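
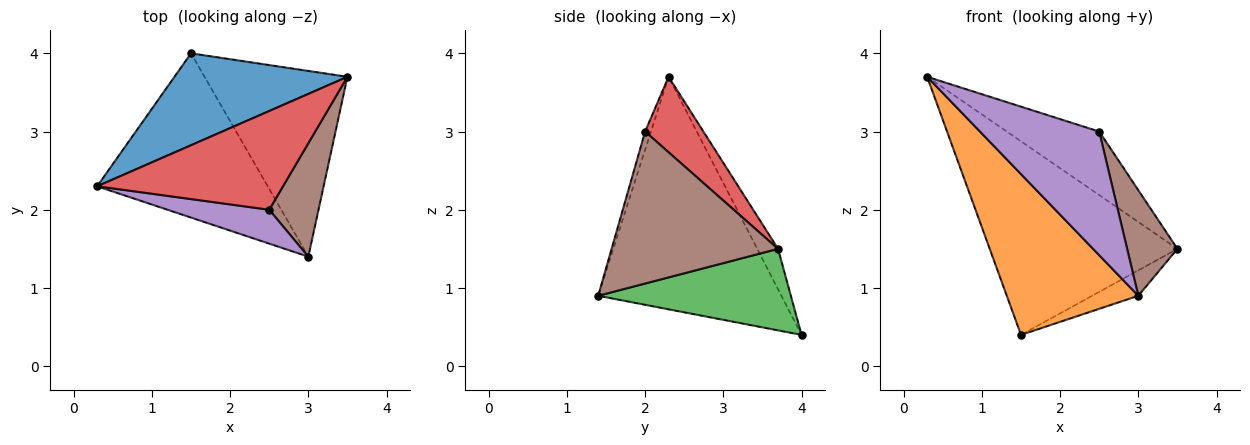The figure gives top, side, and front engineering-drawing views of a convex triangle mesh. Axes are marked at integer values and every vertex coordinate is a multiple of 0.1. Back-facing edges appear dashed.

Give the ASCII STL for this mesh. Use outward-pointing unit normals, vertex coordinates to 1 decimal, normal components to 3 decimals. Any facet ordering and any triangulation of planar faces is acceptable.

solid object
 facet normal -0.100 0.899 0.427
  outer loop
   vertex 1.5 4.0 0.4
   vertex 0.3 2.3 3.7
   vertex 3.5 3.7 1.5
  endloop
 endfacet
 facet normal -0.698 -0.501 -0.512
  outer loop
   vertex 1.5 4.0 0.4
   vertex 3.0 1.4 0.9
   vertex 0.3 2.3 3.7
  endloop
 endfacet
 facet normal 0.492 0.118 -0.863
  outer loop
   vertex 1.5 4.0 0.4
   vertex 3.5 3.7 1.5
   vertex 3.0 1.4 0.9
  endloop
 endfacet
 facet normal 0.323 0.512 0.796
  outer loop
   vertex 2.5 2.0 3.0
   vertex 3.5 3.7 1.5
   vertex 0.3 2.3 3.7
  endloop
 endfacet
 facet normal -0.047 -0.963 0.264
  outer loop
   vertex 2.5 2.0 3.0
   vertex 0.3 2.3 3.7
   vertex 3.0 1.4 0.9
  endloop
 endfacet
 facet normal 0.914 -0.276 0.297
  outer loop
   vertex 2.5 2.0 3.0
   vertex 3.0 1.4 0.9
   vertex 3.5 3.7 1.5
  endloop
 endfacet
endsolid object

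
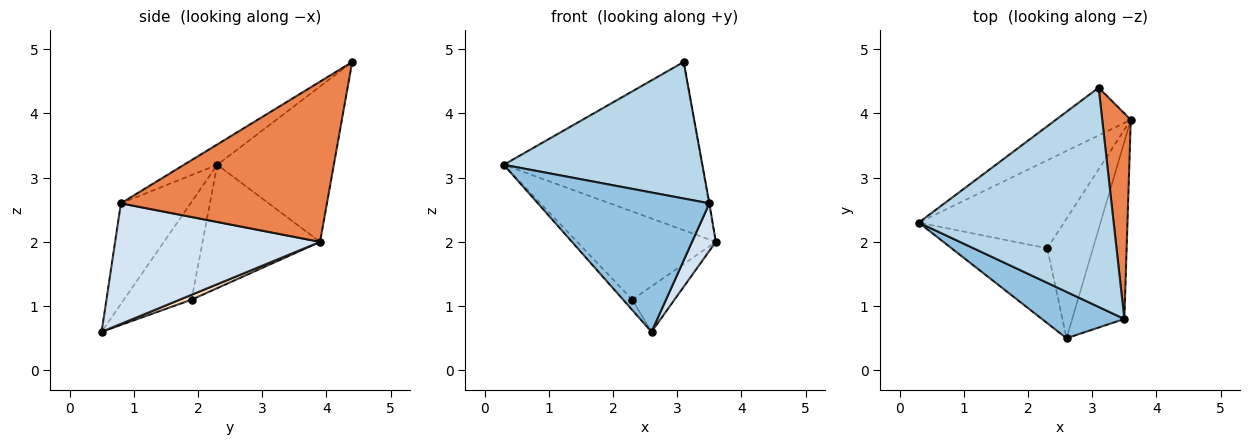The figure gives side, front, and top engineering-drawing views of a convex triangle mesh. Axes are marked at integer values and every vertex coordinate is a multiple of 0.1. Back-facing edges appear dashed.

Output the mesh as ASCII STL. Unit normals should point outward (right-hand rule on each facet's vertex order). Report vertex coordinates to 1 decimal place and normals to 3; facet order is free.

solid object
 facet normal -0.492 0.837 -0.237
  outer loop
   vertex 3.1 4.4 4.8
   vertex 3.6 3.9 2.0
   vertex 0.3 2.3 3.2
  endloop
 endfacet
 facet normal -0.360 -0.885 0.295
  outer loop
   vertex 3.5 0.8 2.6
   vertex 0.3 2.3 3.2
   vertex 2.6 0.5 0.6
  endloop
 endfacet
 facet normal -0.088 -0.527 0.846
  outer loop
   vertex 3.5 0.8 2.6
   vertex 3.1 4.4 4.8
   vertex 0.3 2.3 3.2
  endloop
 endfacet
 facet normal 0.913 -0.106 -0.395
  outer loop
   vertex 3.5 0.8 2.6
   vertex 2.6 0.5 0.6
   vertex 3.6 3.9 2.0
  endloop
 endfacet
 facet normal 0.984 0.002 0.175
  outer loop
   vertex 3.5 0.8 2.6
   vertex 3.6 3.9 2.0
   vertex 3.1 4.4 4.8
  endloop
 endfacet
 facet normal -0.515 0.607 -0.606
  outer loop
   vertex 2.3 1.9 1.1
   vertex 0.3 2.3 3.2
   vertex 3.6 3.9 2.0
  endloop
 endfacet
 facet normal -0.712 0.096 -0.696
  outer loop
   vertex 2.3 1.9 1.1
   vertex 2.6 0.5 0.6
   vertex 0.3 2.3 3.2
  endloop
 endfacet
 facet normal 0.100 0.354 -0.930
  outer loop
   vertex 2.3 1.9 1.1
   vertex 3.6 3.9 2.0
   vertex 2.6 0.5 0.6
  endloop
 endfacet
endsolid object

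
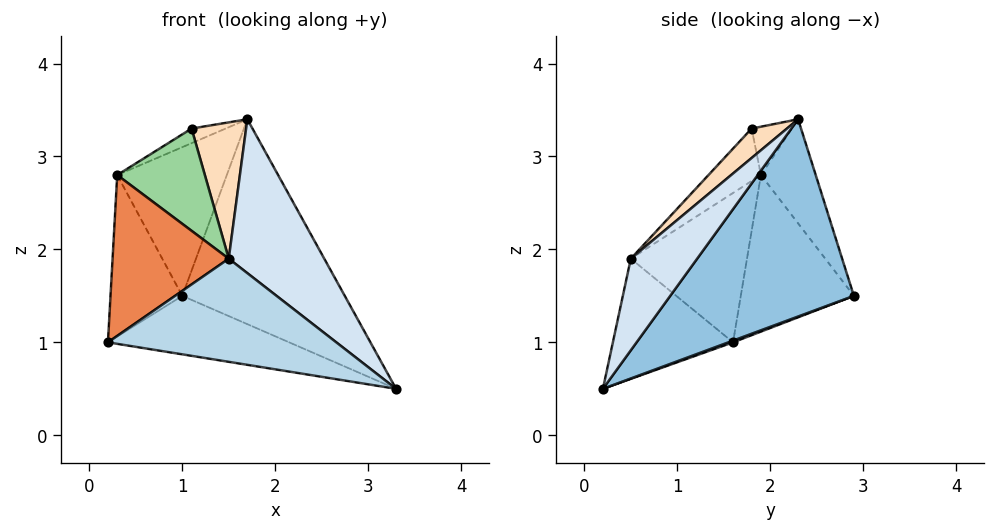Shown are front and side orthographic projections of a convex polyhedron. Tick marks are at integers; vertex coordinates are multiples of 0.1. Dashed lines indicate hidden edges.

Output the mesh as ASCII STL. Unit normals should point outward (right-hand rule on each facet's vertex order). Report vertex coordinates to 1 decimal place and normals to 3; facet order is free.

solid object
 facet normal 0.009 0.354 -0.935
  outer loop
   vertex 1.0 2.9 1.5
   vertex 3.3 0.2 0.5
   vertex 0.2 1.6 1.0
  endloop
 endfacet
 facet normal 0.747 0.661 -0.067
  outer loop
   vertex 1.7 2.3 3.4
   vertex 3.3 0.2 0.5
   vertex 1.0 2.9 1.5
  endloop
 endfacet
 facet normal -0.431 -0.819 -0.379
  outer loop
   vertex 1.5 0.5 1.9
   vertex 0.2 1.6 1.0
   vertex 3.3 0.2 0.5
  endloop
 endfacet
 facet normal 0.422 -0.608 0.673
  outer loop
   vertex 1.5 0.5 1.9
   vertex 3.3 0.2 0.5
   vertex 1.7 2.3 3.4
  endloop
 endfacet
 facet normal -0.699 -0.699 0.155
  outer loop
   vertex 0.3 1.9 2.8
   vertex 0.2 1.6 1.0
   vertex 1.5 0.5 1.9
  endloop
 endfacet
 facet normal -0.844 0.535 -0.042
  outer loop
   vertex 0.3 1.9 2.8
   vertex 1.0 2.9 1.5
   vertex 0.2 1.6 1.0
  endloop
 endfacet
 facet normal -0.408 0.816 0.408
  outer loop
   vertex 0.3 1.9 2.8
   vertex 1.7 2.3 3.4
   vertex 1.0 2.9 1.5
  endloop
 endfacet
 facet normal 0.397 -0.613 0.683
  outer loop
   vertex 1.1 1.8 3.3
   vertex 1.5 0.5 1.9
   vertex 1.7 2.3 3.4
  endloop
 endfacet
 facet normal -0.454 0.384 0.804
  outer loop
   vertex 1.1 1.8 3.3
   vertex 1.7 2.3 3.4
   vertex 0.3 1.9 2.8
  endloop
 endfacet
 facet normal -0.431 -0.719 0.545
  outer loop
   vertex 1.1 1.8 3.3
   vertex 0.3 1.9 2.8
   vertex 1.5 0.5 1.9
  endloop
 endfacet
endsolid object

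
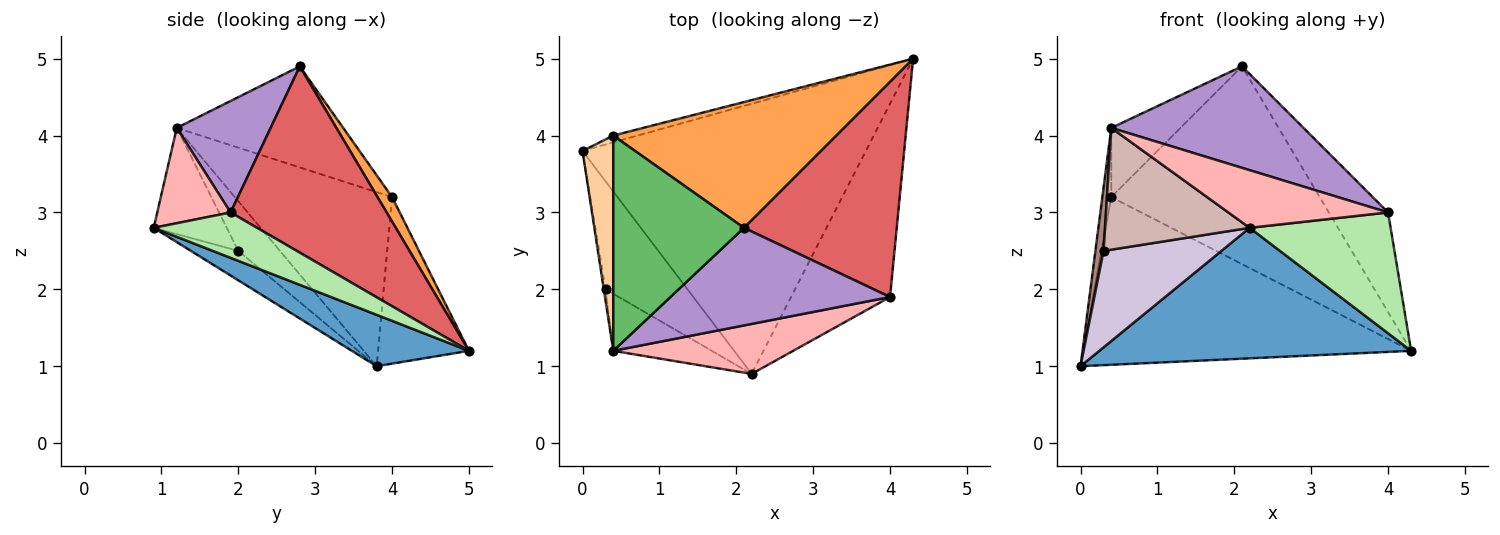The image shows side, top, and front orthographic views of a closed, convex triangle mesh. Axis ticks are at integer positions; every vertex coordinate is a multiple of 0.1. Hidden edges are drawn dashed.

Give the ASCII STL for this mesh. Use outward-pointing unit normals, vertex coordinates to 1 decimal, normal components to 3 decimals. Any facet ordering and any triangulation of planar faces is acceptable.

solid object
 facet normal 0.161 -0.429 -0.889
  outer loop
   vertex 2.2 0.9 2.8
   vertex 0.0 3.8 1.0
   vertex 4.3 5.0 1.2
  endloop
 endfacet
 facet normal -0.267 0.963 -0.039
  outer loop
   vertex 0.4 4.0 3.2
   vertex 4.3 5.0 1.2
   vertex 0.0 3.8 1.0
  endloop
 endfacet
 facet normal 0.059 0.842 0.536
  outer loop
   vertex 0.4 4.0 3.2
   vertex 2.1 2.8 4.9
   vertex 4.3 5.0 1.2
  endloop
 endfacet
 facet normal -0.983 0.056 0.174
  outer loop
   vertex 0.4 4.0 3.2
   vertex 0.0 3.8 1.0
   vertex 0.4 1.2 4.1
  endloop
 endfacet
 facet normal -0.593 0.246 0.767
  outer loop
   vertex 0.4 4.0 3.2
   vertex 0.4 1.2 4.1
   vertex 2.1 2.8 4.9
  endloop
 endfacet
 facet normal 0.362 -0.494 -0.790
  outer loop
   vertex 4.0 1.9 3.0
   vertex 2.2 0.9 2.8
   vertex 4.3 5.0 1.2
  endloop
 endfacet
 facet normal 0.742 0.282 0.609
  outer loop
   vertex 4.0 1.9 3.0
   vertex 4.3 5.0 1.2
   vertex 2.1 2.8 4.9
  endloop
 endfacet
 facet normal 0.328 -0.714 0.619
  outer loop
   vertex 4.0 1.9 3.0
   vertex 0.4 1.2 4.1
   vertex 2.2 0.9 2.8
  endloop
 endfacet
 facet normal 0.332 -0.680 0.654
  outer loop
   vertex 4.0 1.9 3.0
   vertex 2.1 2.8 4.9
   vertex 0.4 1.2 4.1
  endloop
 endfacet
 facet normal -0.259 -0.643 -0.720
  outer loop
   vertex 0.3 2.0 2.5
   vertex 0.0 3.8 1.0
   vertex 2.2 0.9 2.8
  endloop
 endfacet
 facet normal -0.981 -0.193 -0.035
  outer loop
   vertex 0.3 2.0 2.5
   vertex 0.4 1.2 4.1
   vertex 0.0 3.8 1.0
  endloop
 endfacet
 facet normal -0.416 -0.824 -0.386
  outer loop
   vertex 0.3 2.0 2.5
   vertex 2.2 0.9 2.8
   vertex 0.4 1.2 4.1
  endloop
 endfacet
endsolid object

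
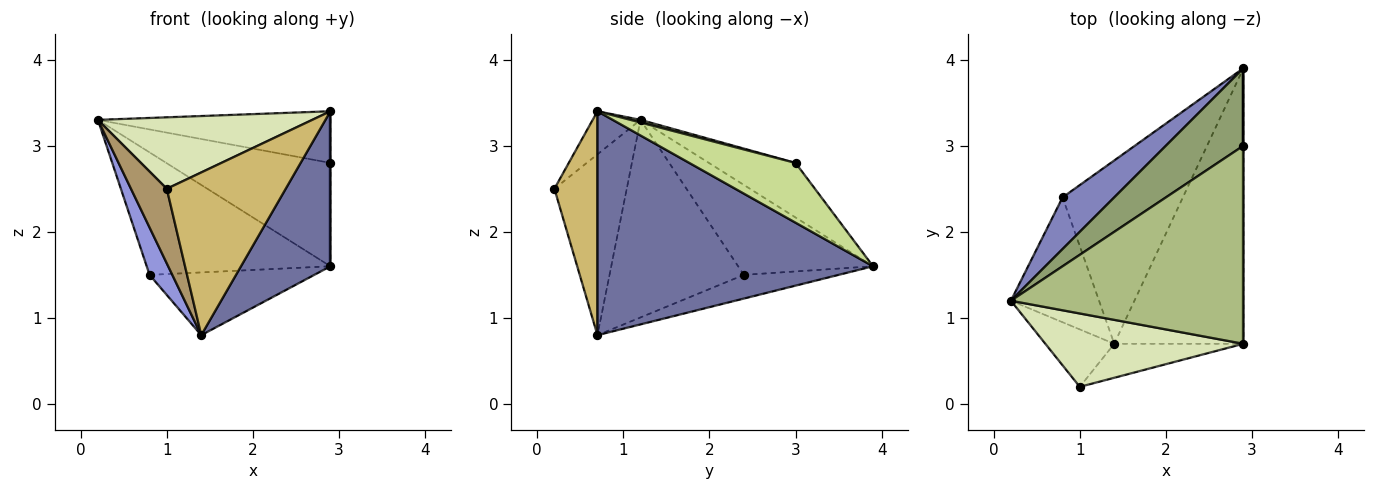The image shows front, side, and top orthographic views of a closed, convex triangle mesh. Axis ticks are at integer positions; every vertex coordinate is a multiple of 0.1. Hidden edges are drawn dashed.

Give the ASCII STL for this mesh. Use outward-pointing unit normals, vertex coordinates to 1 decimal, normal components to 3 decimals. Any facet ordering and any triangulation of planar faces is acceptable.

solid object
 facet normal 0.834 -0.271 -0.481
  outer loop
   vertex 1.4 0.7 0.8
   vertex 2.9 3.9 1.6
   vertex 2.9 0.7 3.4
  endloop
 endfacet
 facet normal -0.560 0.763 0.322
  outer loop
   vertex 0.8 2.4 1.5
   vertex 0.2 1.2 3.3
   vertex 2.9 3.9 1.6
  endloop
 endfacet
 facet normal -0.903 -0.153 -0.403
  outer loop
   vertex 0.8 2.4 1.5
   vertex 1.4 0.7 0.8
   vertex 0.2 1.2 3.3
  endloop
 endfacet
 facet normal -0.183 0.318 -0.930
  outer loop
   vertex 0.8 2.4 1.5
   vertex 2.9 3.9 1.6
   vertex 1.4 0.7 0.8
  endloop
 endfacet
 facet normal -0.389 0.737 0.553
  outer loop
   vertex 2.9 3.0 2.8
   vertex 2.9 3.9 1.6
   vertex 0.2 1.2 3.3
  endloop
 endfacet
 facet normal 0.011 0.252 0.968
  outer loop
   vertex 2.9 3.0 2.8
   vertex 0.2 1.2 3.3
   vertex 2.9 0.7 3.4
  endloop
 endfacet
 facet normal 1.000 0.000 0.000
  outer loop
   vertex 2.9 3.0 2.8
   vertex 2.9 0.7 3.4
   vertex 2.9 3.9 1.6
  endloop
 endfacet
 facet normal -0.154 -0.689 0.708
  outer loop
   vertex 1.0 0.2 2.5
   vertex 2.9 0.7 3.4
   vertex 0.2 1.2 3.3
  endloop
 endfacet
 facet normal -0.848 -0.420 -0.323
  outer loop
   vertex 1.0 0.2 2.5
   vertex 0.2 1.2 3.3
   vertex 1.4 0.7 0.8
  endloop
 endfacet
 facet normal 0.334 -0.923 -0.193
  outer loop
   vertex 1.0 0.2 2.5
   vertex 1.4 0.7 0.8
   vertex 2.9 0.7 3.4
  endloop
 endfacet
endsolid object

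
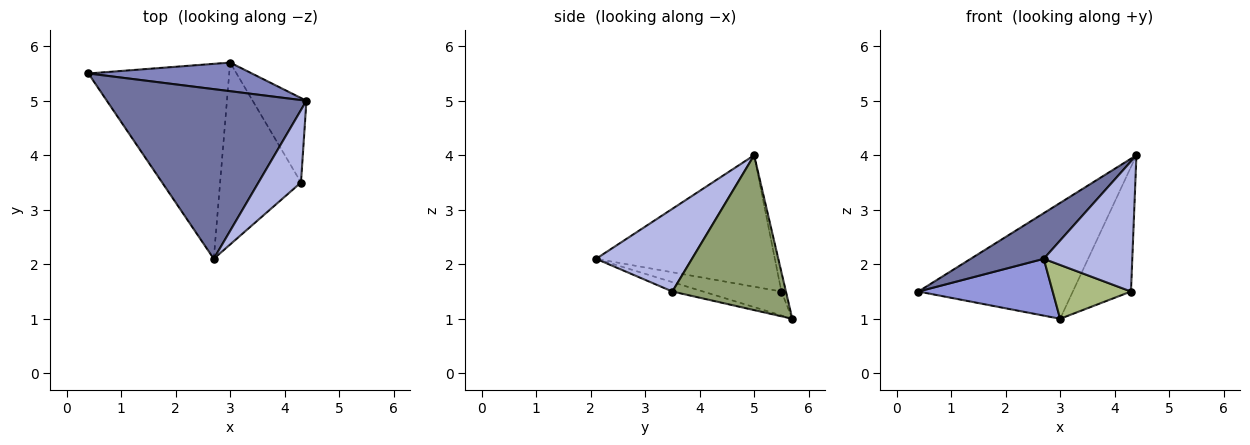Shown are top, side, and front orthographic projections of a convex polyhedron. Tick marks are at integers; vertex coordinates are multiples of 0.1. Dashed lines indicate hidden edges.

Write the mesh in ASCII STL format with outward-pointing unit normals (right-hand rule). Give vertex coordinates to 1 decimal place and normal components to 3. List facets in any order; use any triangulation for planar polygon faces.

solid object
 facet normal -0.537 -0.219 0.815
  outer loop
   vertex 2.7 2.1 2.1
   vertex 4.4 5.0 4.0
   vertex 0.4 5.5 1.5
  endloop
 endfacet
 facet normal -0.029 0.970 0.240
  outer loop
   vertex 3.0 5.7 1.0
   vertex 0.4 5.5 1.5
   vertex 4.4 5.0 4.0
  endloop
 endfacet
 facet normal -0.161 -0.276 -0.948
  outer loop
   vertex 3.0 5.7 1.0
   vertex 2.7 2.1 2.1
   vertex 0.4 5.5 1.5
  endloop
 endfacet
 facet normal 0.688 -0.634 0.353
  outer loop
   vertex 4.3 3.5 1.5
   vertex 4.4 5.0 4.0
   vertex 2.7 2.1 2.1
  endloop
 endfacet
 facet normal 0.850 0.435 -0.295
  outer loop
   vertex 4.3 3.5 1.5
   vertex 3.0 5.7 1.0
   vertex 4.4 5.0 4.0
  endloop
 endfacet
 facet normal -0.111 -0.282 -0.953
  outer loop
   vertex 4.3 3.5 1.5
   vertex 2.7 2.1 2.1
   vertex 3.0 5.7 1.0
  endloop
 endfacet
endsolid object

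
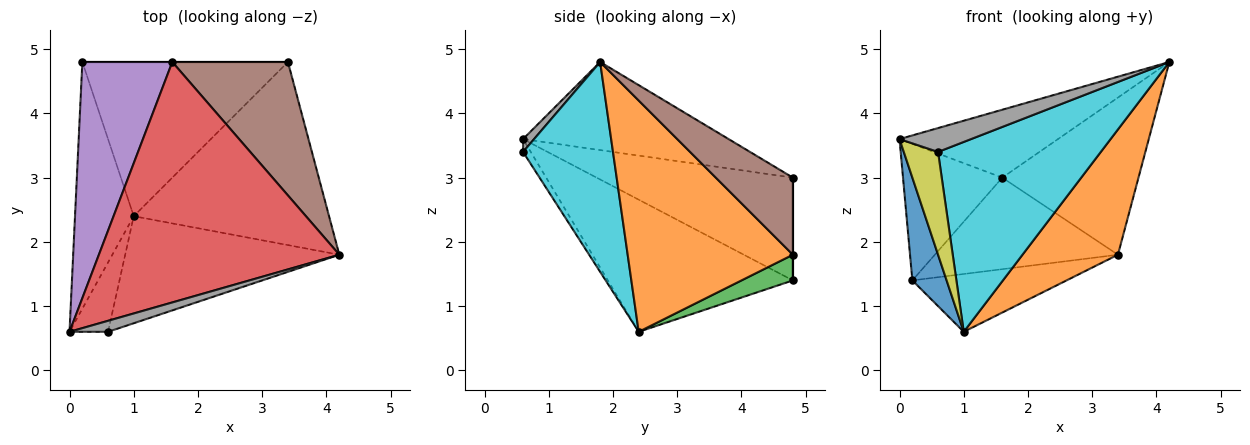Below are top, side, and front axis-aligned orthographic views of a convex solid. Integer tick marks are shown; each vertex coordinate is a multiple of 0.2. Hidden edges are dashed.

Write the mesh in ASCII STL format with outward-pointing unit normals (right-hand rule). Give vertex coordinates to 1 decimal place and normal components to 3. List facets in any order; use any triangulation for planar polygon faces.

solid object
 facet normal -0.901 -0.167 -0.400
  outer loop
   vertex 1.0 2.4 0.6
   vertex 0.0 0.6 3.6
   vertex 0.2 4.8 1.4
  endloop
 endfacet
 facet normal 0.699 -0.404 -0.590
  outer loop
   vertex 3.4 4.8 1.8
   vertex 4.2 1.8 4.8
   vertex 1.0 2.4 0.6
  endloop
 endfacet
 facet normal 0.116 0.349 -0.930
  outer loop
   vertex 3.4 4.8 1.8
   vertex 1.0 2.4 0.6
   vertex 0.2 4.8 1.4
  endloop
 endfacet
 facet normal -0.333 0.256 0.908
  outer loop
   vertex 1.6 4.8 3.0
   vertex 0.0 0.6 3.6
   vertex 4.2 1.8 4.8
  endloop
 endfacet
 facet normal -0.703 0.356 0.615
  outer loop
   vertex 1.6 4.8 3.0
   vertex 0.2 4.8 1.4
   vertex 0.0 0.6 3.6
  endloop
 endfacet
 facet normal 0.396 0.700 0.594
  outer loop
   vertex 1.6 4.8 3.0
   vertex 4.2 1.8 4.8
   vertex 3.4 4.8 1.8
  endloop
 endfacet
 facet normal 0.000 1.000 0.000
  outer loop
   vertex 1.6 4.8 3.0
   vertex 3.4 4.8 1.8
   vertex 0.2 4.8 1.4
  endloop
 endfacet
 facet normal 0.138 -0.899 0.415
  outer loop
   vertex 0.6 0.6 3.4
   vertex 4.2 1.8 4.8
   vertex 0.0 0.6 3.6
  endloop
 endfacet
 facet normal -0.183 -0.815 -0.550
  outer loop
   vertex 0.6 0.6 3.4
   vertex 0.0 0.6 3.6
   vertex 1.0 2.4 0.6
  endloop
 endfacet
 facet normal 0.434 -0.785 -0.443
  outer loop
   vertex 0.6 0.6 3.4
   vertex 1.0 2.4 0.6
   vertex 4.2 1.8 4.8
  endloop
 endfacet
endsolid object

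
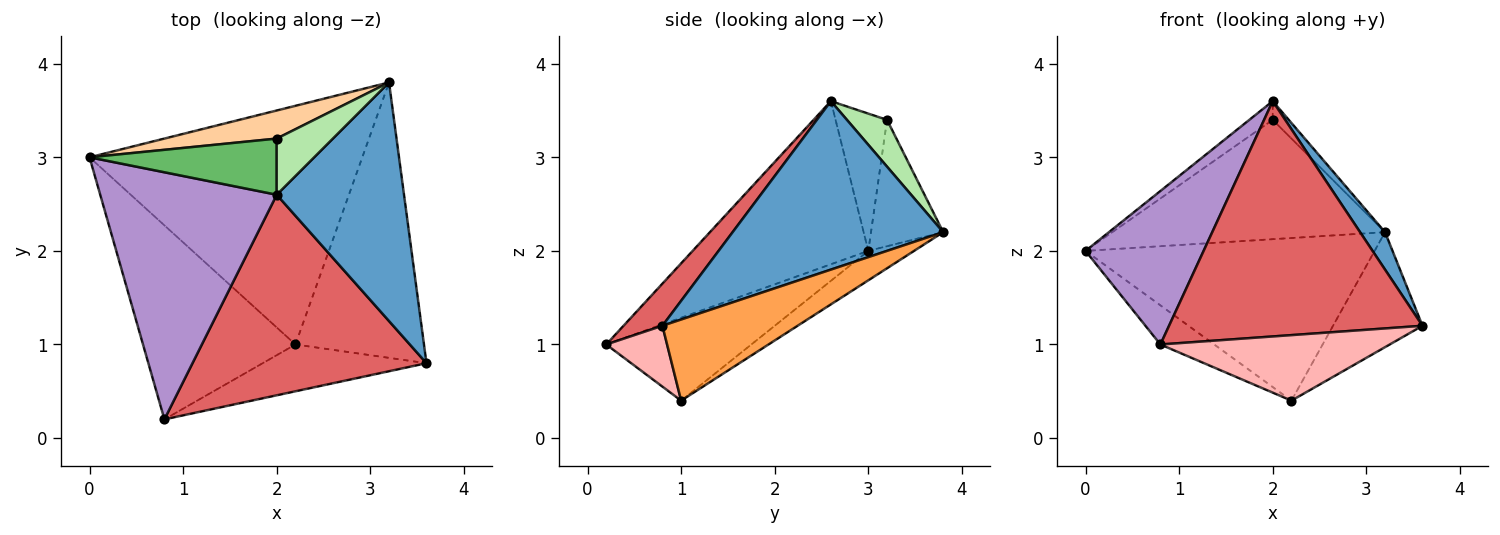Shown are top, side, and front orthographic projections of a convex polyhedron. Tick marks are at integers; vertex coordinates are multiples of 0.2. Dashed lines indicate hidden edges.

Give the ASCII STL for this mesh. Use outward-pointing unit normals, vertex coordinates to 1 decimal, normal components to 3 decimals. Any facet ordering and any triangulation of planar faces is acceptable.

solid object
 facet normal 0.794 -0.094 0.600
  outer loop
   vertex 2.0 2.6 3.6
   vertex 3.6 0.8 1.2
   vertex 3.2 3.8 2.2
  endloop
 endfacet
 facet normal -0.089 0.561 -0.823
  outer loop
   vertex 2.2 1.0 0.4
   vertex 0.0 3.0 2.0
   vertex 3.2 3.8 2.2
  endloop
 endfacet
 facet normal 0.503 0.333 -0.797
  outer loop
   vertex 2.2 1.0 0.4
   vertex 3.2 3.8 2.2
   vertex 3.6 0.8 1.2
  endloop
 endfacet
 facet normal -0.250 0.943 0.222
  outer loop
   vertex 2.0 3.2 3.4
   vertex 3.2 3.8 2.2
   vertex 0.0 3.0 2.0
  endloop
 endfacet
 facet normal -0.571 0.260 0.779
  outer loop
   vertex 2.0 3.2 3.4
   vertex 0.0 3.0 2.0
   vertex 2.0 2.6 3.6
  endloop
 endfacet
 facet normal 0.620 0.248 0.744
  outer loop
   vertex 2.0 3.2 3.4
   vertex 2.0 2.6 3.6
   vertex 3.2 3.8 2.2
  endloop
 endfacet
 facet normal 0.116 -0.756 0.644
  outer loop
   vertex 0.8 0.2 1.0
   vertex 3.6 0.8 1.2
   vertex 2.0 2.6 3.6
  endloop
 endfacet
 facet normal 0.211 -0.795 -0.568
  outer loop
   vertex 0.8 0.2 1.0
   vertex 2.2 1.0 0.4
   vertex 3.6 0.8 1.2
  endloop
 endfacet
 facet normal -0.618 -0.415 0.668
  outer loop
   vertex 0.8 0.2 1.0
   vertex 2.0 2.6 3.6
   vertex 0.0 3.0 2.0
  endloop
 endfacet
 facet normal -0.470 0.175 -0.865
  outer loop
   vertex 0.8 0.2 1.0
   vertex 0.0 3.0 2.0
   vertex 2.2 1.0 0.4
  endloop
 endfacet
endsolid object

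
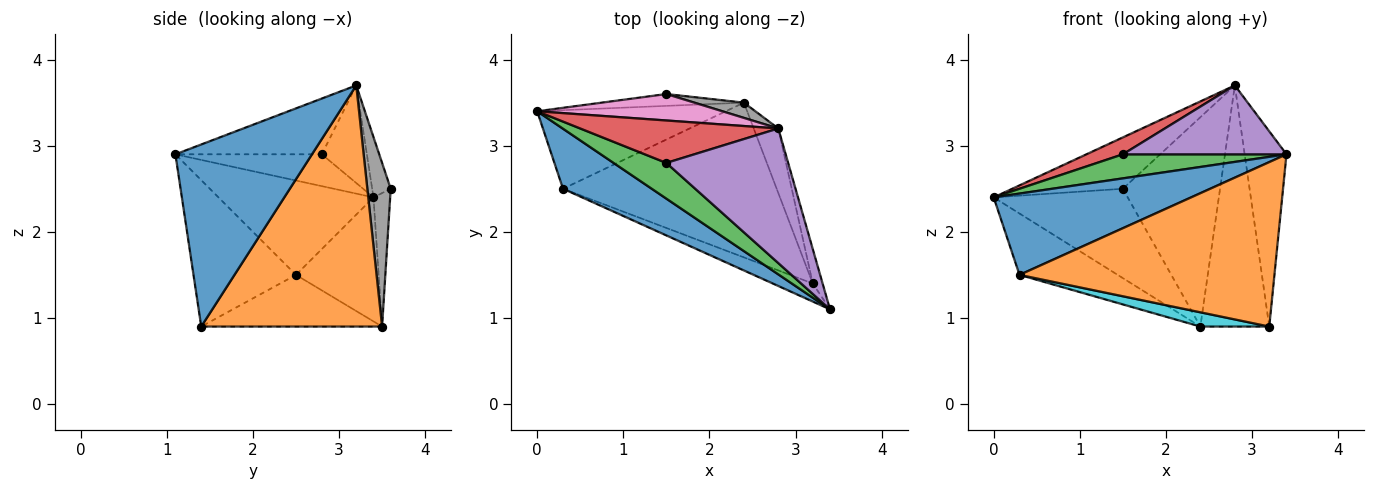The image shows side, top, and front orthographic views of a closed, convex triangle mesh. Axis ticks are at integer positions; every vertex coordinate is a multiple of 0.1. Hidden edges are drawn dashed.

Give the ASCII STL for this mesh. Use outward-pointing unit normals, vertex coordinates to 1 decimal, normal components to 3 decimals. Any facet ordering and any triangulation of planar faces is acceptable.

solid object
 facet normal 0.955 0.292 -0.052
  outer loop
   vertex 3.2 1.4 0.9
   vertex 2.8 3.2 3.7
   vertex 3.4 1.1 2.9
  endloop
 endfacet
 facet normal 0.930 0.354 -0.095
  outer loop
   vertex 3.2 1.4 0.9
   vertex 2.4 3.5 0.9
   vertex 2.8 3.2 3.7
  endloop
 endfacet
 facet normal -0.447 -0.500 0.742
  outer loop
   vertex 1.5 2.8 2.9
   vertex 0.0 3.4 2.4
   vertex 3.4 1.1 2.9
  endloop
 endfacet
 facet normal -0.416 -0.337 0.845
  outer loop
   vertex 1.5 2.8 2.9
   vertex 2.8 3.2 3.7
   vertex 0.0 3.4 2.4
  endloop
 endfacet
 facet normal -0.377 -0.422 0.824
  outer loop
   vertex 1.5 2.8 2.9
   vertex 3.4 1.1 2.9
   vertex 2.8 3.2 3.7
  endloop
 endfacet
 facet normal -0.122 0.984 -0.130
  outer loop
   vertex 1.5 3.6 2.5
   vertex 2.4 3.5 0.9
   vertex 0.0 3.4 2.4
  endloop
 endfacet
 facet normal -0.147 0.879 0.453
  outer loop
   vertex 1.5 3.6 2.5
   vertex 0.0 3.4 2.4
   vertex 2.8 3.2 3.7
  endloop
 endfacet
 facet normal 0.233 0.970 0.071
  outer loop
   vertex 1.5 3.6 2.5
   vertex 2.8 3.2 3.7
   vertex 2.4 3.5 0.9
  endloop
 endfacet
 facet normal -0.460 0.546 -0.700
  outer loop
   vertex 0.3 2.5 1.5
   vertex 0.0 3.4 2.4
   vertex 2.4 3.5 0.9
  endloop
 endfacet
 facet normal -0.234 -0.089 -0.968
  outer loop
   vertex 0.3 2.5 1.5
   vertex 2.4 3.5 0.9
   vertex 3.2 1.4 0.9
  endloop
 endfacet
 facet normal -0.534 -0.680 0.502
  outer loop
   vertex 0.3 2.5 1.5
   vertex 3.4 1.1 2.9
   vertex 0.0 3.4 2.4
  endloop
 endfacet
 facet normal -0.371 -0.923 -0.101
  outer loop
   vertex 0.3 2.5 1.5
   vertex 3.2 1.4 0.9
   vertex 3.4 1.1 2.9
  endloop
 endfacet
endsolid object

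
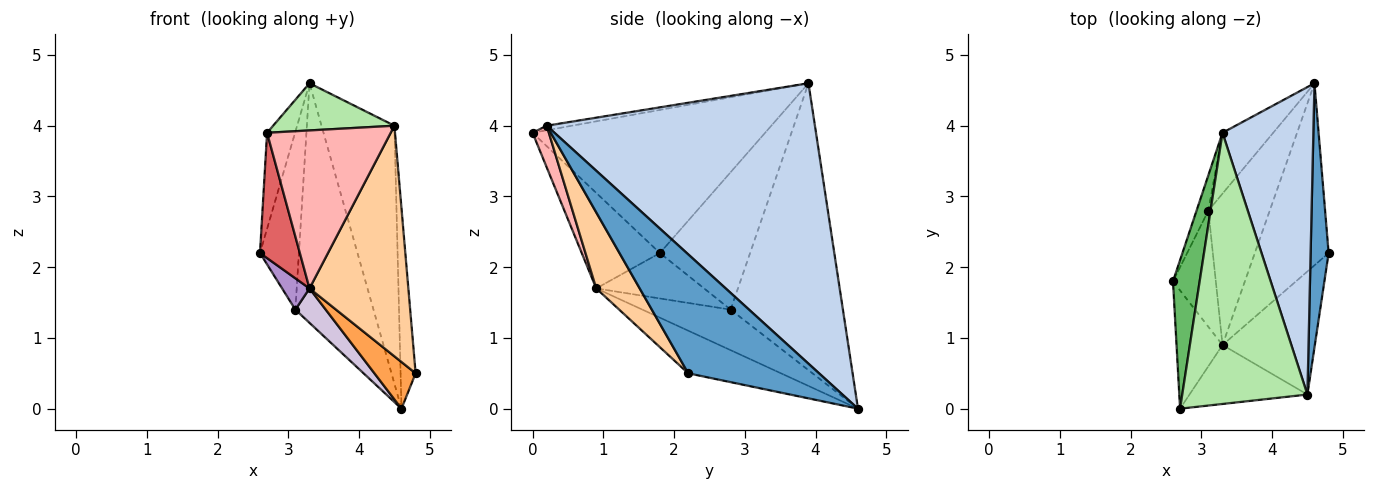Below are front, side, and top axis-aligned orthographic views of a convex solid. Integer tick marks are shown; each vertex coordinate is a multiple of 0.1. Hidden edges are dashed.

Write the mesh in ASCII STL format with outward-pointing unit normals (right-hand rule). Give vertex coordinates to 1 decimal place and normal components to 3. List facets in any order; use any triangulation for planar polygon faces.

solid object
 facet normal 0.982 0.113 0.149
  outer loop
   vertex 4.5 0.2 4.0
   vertex 4.8 2.2 0.5
   vertex 4.6 4.6 0.0
  endloop
 endfacet
 facet normal 0.921 0.250 0.298
  outer loop
   vertex 4.5 0.2 4.0
   vertex 4.6 4.6 0.0
   vertex 3.3 3.9 4.6
  endloop
 endfacet
 facet normal -0.488 -0.217 -0.845
  outer loop
   vertex 3.3 0.9 1.7
   vertex 4.6 4.6 0.0
   vertex 4.8 2.2 0.5
  endloop
 endfacet
 facet normal 0.362 -0.822 -0.439
  outer loop
   vertex 3.3 0.9 1.7
   vertex 4.8 2.2 0.5
   vertex 4.5 0.2 4.0
  endloop
 endfacet
 facet normal -0.976 0.118 0.182
  outer loop
   vertex 2.7 0.0 3.9
   vertex 3.3 3.9 4.6
   vertex 2.6 1.8 2.2
  endloop
 endfacet
 facet normal -0.036 -0.171 0.985
  outer loop
   vertex 2.7 0.0 3.9
   vertex 4.5 0.2 4.0
   vertex 3.3 3.9 4.6
  endloop
 endfacet
 facet normal -0.819 -0.418 -0.394
  outer loop
   vertex 2.7 0.0 3.9
   vertex 2.6 1.8 2.2
   vertex 3.3 0.9 1.7
  endloop
 endfacet
 facet normal 0.123 -0.930 -0.347
  outer loop
   vertex 2.7 0.0 3.9
   vertex 3.3 0.9 1.7
   vertex 4.5 0.2 4.0
  endloop
 endfacet
 facet normal -0.716 -0.182 -0.674
  outer loop
   vertex 3.1 2.8 1.4
   vertex 3.3 0.9 1.7
   vertex 2.6 1.8 2.2
  endloop
 endfacet
 facet normal -0.541 -0.186 -0.820
  outer loop
   vertex 3.1 2.8 1.4
   vertex 4.6 4.6 0.0
   vertex 3.3 0.9 1.7
  endloop
 endfacet
 facet normal -0.915 0.395 -0.079
  outer loop
   vertex 3.1 2.8 1.4
   vertex 2.6 1.8 2.2
   vertex 3.3 3.9 4.6
  endloop
 endfacet
 facet normal -0.812 0.565 -0.144
  outer loop
   vertex 3.1 2.8 1.4
   vertex 3.3 3.9 4.6
   vertex 4.6 4.6 0.0
  endloop
 endfacet
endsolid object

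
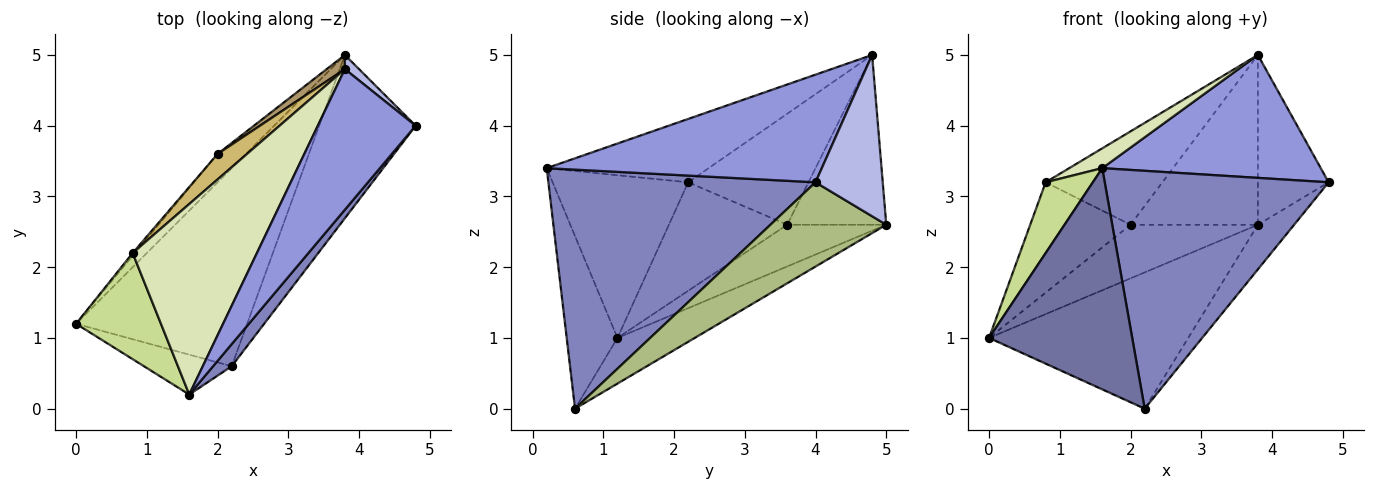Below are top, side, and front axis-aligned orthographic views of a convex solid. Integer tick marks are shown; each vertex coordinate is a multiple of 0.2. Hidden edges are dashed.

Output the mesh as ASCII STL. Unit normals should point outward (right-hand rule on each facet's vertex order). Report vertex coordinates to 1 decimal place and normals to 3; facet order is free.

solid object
 facet normal -0.330 -0.929 -0.167
  outer loop
   vertex 2.2 0.6 0.0
   vertex 1.6 0.2 3.4
   vertex 0.0 1.2 1.0
  endloop
 endfacet
 facet normal 0.765 -0.641 0.060
  outer loop
   vertex 2.2 0.6 0.0
   vertex 4.8 4.0 3.2
   vertex 1.6 0.2 3.4
  endloop
 endfacet
 facet normal 0.638 -0.507 0.580
  outer loop
   vertex 3.8 4.8 5.0
   vertex 1.6 0.2 3.4
   vertex 4.8 4.0 3.2
  endloop
 endfacet
 facet normal 0.687 0.724 0.060
  outer loop
   vertex 3.8 5.0 2.6
   vertex 3.8 4.8 5.0
   vertex 4.8 4.0 3.2
  endloop
 endfacet
 facet normal -0.215 0.554 -0.805
  outer loop
   vertex 3.8 5.0 2.6
   vertex 2.2 0.6 0.0
   vertex 0.0 1.2 1.0
  endloop
 endfacet
 facet normal 0.644 0.202 -0.738
  outer loop
   vertex 3.8 5.0 2.6
   vertex 4.8 4.0 3.2
   vertex 2.2 0.6 0.0
  endloop
 endfacet
 facet normal -0.847 -0.295 0.442
  outer loop
   vertex 0.8 2.2 3.2
   vertex 0.0 1.2 1.0
   vertex 1.6 0.2 3.4
  endloop
 endfacet
 facet normal -0.452 -0.092 0.887
  outer loop
   vertex 0.8 2.2 3.2
   vertex 1.6 0.2 3.4
   vertex 3.8 4.8 5.0
  endloop
 endfacet
 facet normal -0.613 0.788 0.066
  outer loop
   vertex 2.0 3.6 2.6
   vertex 3.8 4.8 5.0
   vertex 3.8 5.0 2.6
  endloop
 endfacet
 facet normal -0.705 0.684 0.187
  outer loop
   vertex 2.0 3.6 2.6
   vertex 0.8 2.2 3.2
   vertex 3.8 4.8 5.0
  endloop
 endfacet
 facet normal -0.567 0.729 -0.385
  outer loop
   vertex 2.0 3.6 2.6
   vertex 3.8 5.0 2.6
   vertex 0.0 1.2 1.0
  endloop
 endfacet
 facet normal -0.763 0.647 -0.017
  outer loop
   vertex 2.0 3.6 2.6
   vertex 0.0 1.2 1.0
   vertex 0.8 2.2 3.2
  endloop
 endfacet
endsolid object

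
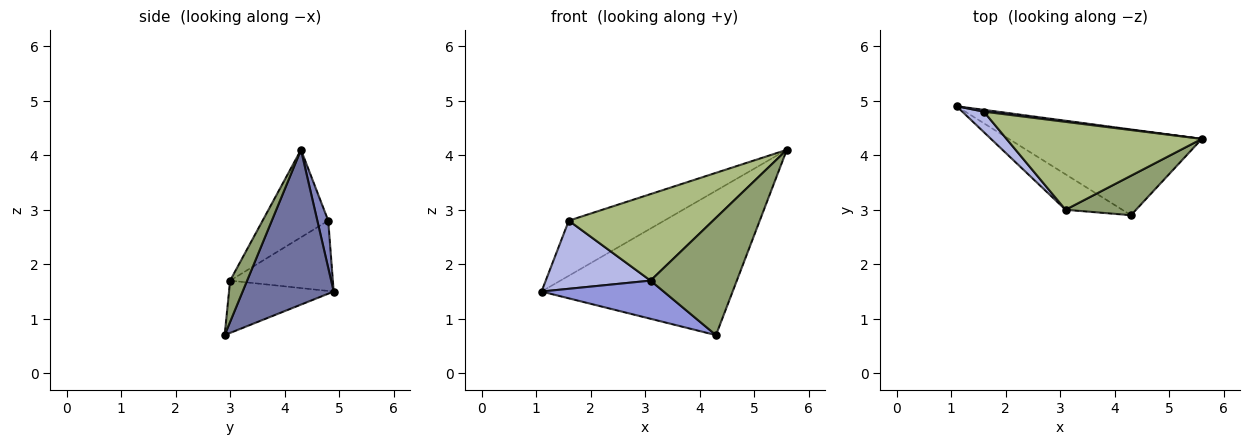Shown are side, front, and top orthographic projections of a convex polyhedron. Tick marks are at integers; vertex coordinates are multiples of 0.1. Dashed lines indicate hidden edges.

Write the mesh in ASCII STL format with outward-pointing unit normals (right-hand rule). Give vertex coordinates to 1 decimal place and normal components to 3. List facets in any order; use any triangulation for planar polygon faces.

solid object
 facet normal 0.379 0.796 -0.473
  outer loop
   vertex 4.3 2.9 0.7
   vertex 1.1 4.9 1.5
   vertex 5.6 4.3 4.1
  endloop
 endfacet
 facet normal 0.113 0.993 0.033
  outer loop
   vertex 1.6 4.8 2.8
   vertex 5.6 4.3 4.1
   vertex 1.1 4.9 1.5
  endloop
 endfacet
 facet normal -0.532 -0.621 -0.576
  outer loop
   vertex 3.1 3.0 1.7
   vertex 1.1 4.9 1.5
   vertex 4.3 2.9 0.7
  endloop
 endfacet
 facet normal -0.684 -0.698 0.210
  outer loop
   vertex 3.1 3.0 1.7
   vertex 1.6 4.8 2.8
   vertex 1.1 4.9 1.5
  endloop
 endfacet
 facet normal 0.184 -0.932 0.313
  outer loop
   vertex 3.1 3.0 1.7
   vertex 4.3 2.9 0.7
   vertex 5.6 4.3 4.1
  endloop
 endfacet
 facet normal -0.304 -0.668 0.679
  outer loop
   vertex 3.1 3.0 1.7
   vertex 5.6 4.3 4.1
   vertex 1.6 4.8 2.8
  endloop
 endfacet
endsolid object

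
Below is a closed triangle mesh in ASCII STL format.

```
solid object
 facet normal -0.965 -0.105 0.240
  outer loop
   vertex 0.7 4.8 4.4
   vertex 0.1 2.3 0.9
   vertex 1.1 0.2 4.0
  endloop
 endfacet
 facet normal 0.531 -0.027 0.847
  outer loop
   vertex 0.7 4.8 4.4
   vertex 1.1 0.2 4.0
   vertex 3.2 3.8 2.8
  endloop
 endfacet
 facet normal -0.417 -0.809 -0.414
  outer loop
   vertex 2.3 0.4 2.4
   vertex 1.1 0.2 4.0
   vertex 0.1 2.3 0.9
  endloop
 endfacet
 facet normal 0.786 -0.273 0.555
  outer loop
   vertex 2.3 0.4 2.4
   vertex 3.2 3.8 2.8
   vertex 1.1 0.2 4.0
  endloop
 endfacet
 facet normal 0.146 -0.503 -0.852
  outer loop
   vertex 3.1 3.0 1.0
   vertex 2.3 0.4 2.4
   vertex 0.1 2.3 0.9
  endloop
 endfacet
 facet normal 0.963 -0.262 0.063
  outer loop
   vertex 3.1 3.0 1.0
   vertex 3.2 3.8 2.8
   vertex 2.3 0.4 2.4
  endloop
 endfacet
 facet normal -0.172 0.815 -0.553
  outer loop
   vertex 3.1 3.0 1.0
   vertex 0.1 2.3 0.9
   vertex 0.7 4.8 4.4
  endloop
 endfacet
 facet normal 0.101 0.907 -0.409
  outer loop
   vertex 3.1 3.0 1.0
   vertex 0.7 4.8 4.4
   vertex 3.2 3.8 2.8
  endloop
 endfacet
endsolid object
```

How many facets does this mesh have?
8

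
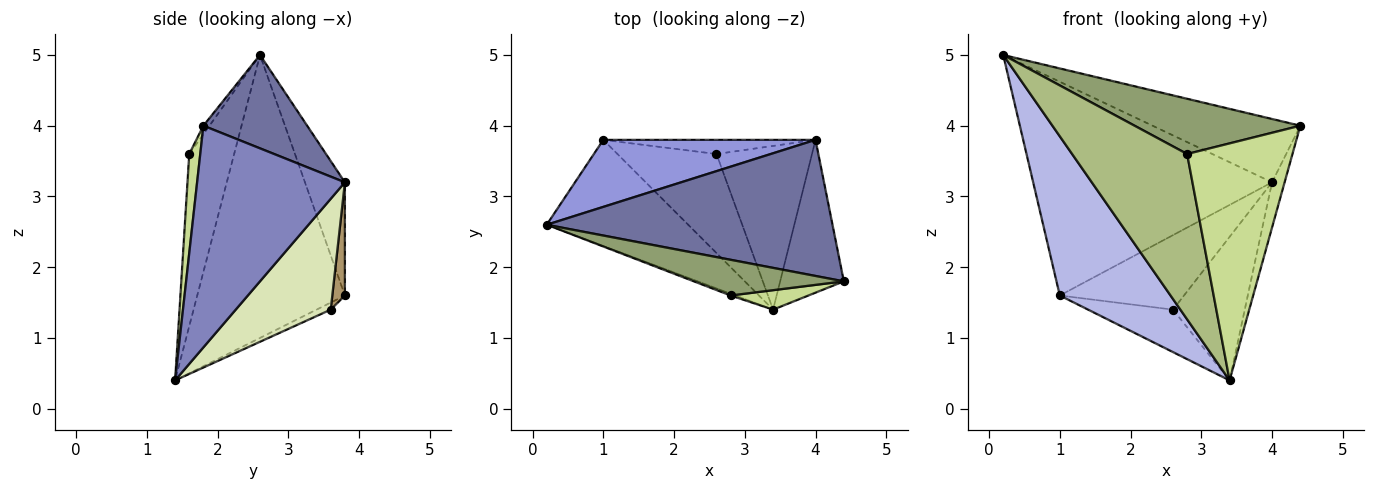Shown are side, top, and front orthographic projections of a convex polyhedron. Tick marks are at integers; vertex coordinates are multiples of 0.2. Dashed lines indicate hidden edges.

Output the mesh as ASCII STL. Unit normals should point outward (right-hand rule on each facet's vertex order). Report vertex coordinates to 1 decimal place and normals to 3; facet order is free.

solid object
 facet normal 0.284 0.405 0.869
  outer loop
   vertex 4.0 3.8 3.2
   vertex 0.2 2.6 5.0
   vertex 4.4 1.8 4.0
  endloop
 endfacet
 facet normal 0.958 0.082 -0.275
  outer loop
   vertex 3.4 1.4 0.4
   vertex 4.0 3.8 3.2
   vertex 4.4 1.8 4.0
  endloop
 endfacet
 facet normal -0.158 0.942 0.295
  outer loop
   vertex 1.0 3.8 1.6
   vertex 0.2 2.6 5.0
   vertex 4.0 3.8 3.2
  endloop
 endfacet
 facet normal -0.743 -0.557 -0.371
  outer loop
   vertex 1.0 3.8 1.6
   vertex 3.4 1.4 0.4
   vertex 0.2 2.6 5.0
  endloop
 endfacet
 facet normal -0.031 -0.839 0.543
  outer loop
   vertex 2.8 1.6 3.6
   vertex 4.4 1.8 4.0
   vertex 0.2 2.6 5.0
  endloop
 endfacet
 facet normal -0.364 -0.931 -0.010
  outer loop
   vertex 2.8 1.6 3.6
   vertex 0.2 2.6 5.0
   vertex 3.4 1.4 0.4
  endloop
 endfacet
 facet normal 0.104 -0.991 0.081
  outer loop
   vertex 2.8 1.6 3.6
   vertex 3.4 1.4 0.4
   vertex 4.4 1.8 4.0
  endloop
 endfacet
 facet normal 0.658 0.497 -0.567
  outer loop
   vertex 2.6 3.6 1.4
   vertex 4.0 3.8 3.2
   vertex 3.4 1.4 0.4
  endloop
 endfacet
 facet normal 0.099 0.978 -0.186
  outer loop
   vertex 2.6 3.6 1.4
   vertex 1.0 3.8 1.6
   vertex 4.0 3.8 3.2
  endloop
 endfacet
 facet normal -0.066 0.393 -0.917
  outer loop
   vertex 2.6 3.6 1.4
   vertex 3.4 1.4 0.4
   vertex 1.0 3.8 1.6
  endloop
 endfacet
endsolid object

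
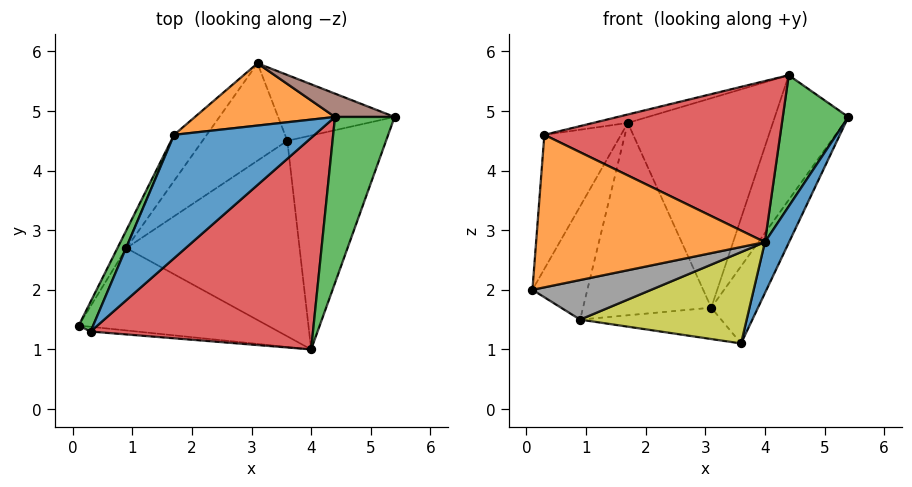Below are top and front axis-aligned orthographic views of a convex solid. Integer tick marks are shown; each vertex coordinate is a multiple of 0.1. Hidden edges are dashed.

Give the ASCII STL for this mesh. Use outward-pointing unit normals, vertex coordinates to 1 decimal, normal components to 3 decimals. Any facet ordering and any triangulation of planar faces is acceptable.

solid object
 facet normal 0.903 -0.100 -0.417
  outer loop
   vertex 3.6 4.5 1.1
   vertex 5.4 4.9 4.9
   vertex 4.0 1.0 2.8
  endloop
 endfacet
 facet normal -0.096 -0.995 -0.031
  outer loop
   vertex 0.3 1.3 4.6
   vertex 0.1 1.4 2.0
   vertex 4.0 1.0 2.8
  endloop
 endfacet
 facet normal 0.481 -0.543 0.688
  outer loop
   vertex 4.4 4.9 5.6
   vertex 4.0 1.0 2.8
   vertex 5.4 4.9 4.9
  endloop
 endfacet
 facet normal 0.320 -0.574 0.754
  outer loop
   vertex 4.4 4.9 5.6
   vertex 0.3 1.3 4.6
   vertex 4.0 1.0 2.8
  endloop
 endfacet
 facet normal 0.768 0.487 -0.415
  outer loop
   vertex 3.1 5.8 1.7
   vertex 5.4 4.9 4.9
   vertex 3.6 4.5 1.1
  endloop
 endfacet
 facet normal 0.128 0.975 0.182
  outer loop
   vertex 3.1 5.8 1.7
   vertex 4.4 4.9 5.6
   vertex 5.4 4.9 4.9
  endloop
 endfacet
 facet normal -0.326 0.290 -0.900
  outer loop
   vertex 0.9 2.7 1.5
   vertex 3.1 5.8 1.7
   vertex 3.6 4.5 1.1
  endloop
 endfacet
 facet normal 0.139 -0.429 -0.893
  outer loop
   vertex 0.9 2.7 1.5
   vertex 4.0 1.0 2.8
   vertex 0.1 1.4 2.0
  endloop
 endfacet
 facet normal 0.146 -0.419 -0.896
  outer loop
   vertex 0.9 2.7 1.5
   vertex 3.6 4.5 1.1
   vertex 4.0 1.0 2.8
  endloop
 endfacet
 facet normal -0.803 0.579 -0.139
  outer loop
   vertex 1.7 4.6 4.8
   vertex 3.1 5.8 1.7
   vertex 0.9 2.7 1.5
  endloop
 endfacet
 facet normal -0.290 0.065 0.955
  outer loop
   vertex 1.7 4.6 4.8
   vertex 0.3 1.3 4.6
   vertex 4.4 4.9 5.6
  endloop
 endfacet
 facet normal -0.188 0.942 0.280
  outer loop
   vertex 1.7 4.6 4.8
   vertex 4.4 4.9 5.6
   vertex 3.1 5.8 1.7
  endloop
 endfacet
 facet normal -0.919 0.385 0.085
  outer loop
   vertex 1.7 4.6 4.8
   vertex 0.1 1.4 2.0
   vertex 0.3 1.3 4.6
  endloop
 endfacet
 facet normal -0.862 0.500 -0.079
  outer loop
   vertex 1.7 4.6 4.8
   vertex 0.9 2.7 1.5
   vertex 0.1 1.4 2.0
  endloop
 endfacet
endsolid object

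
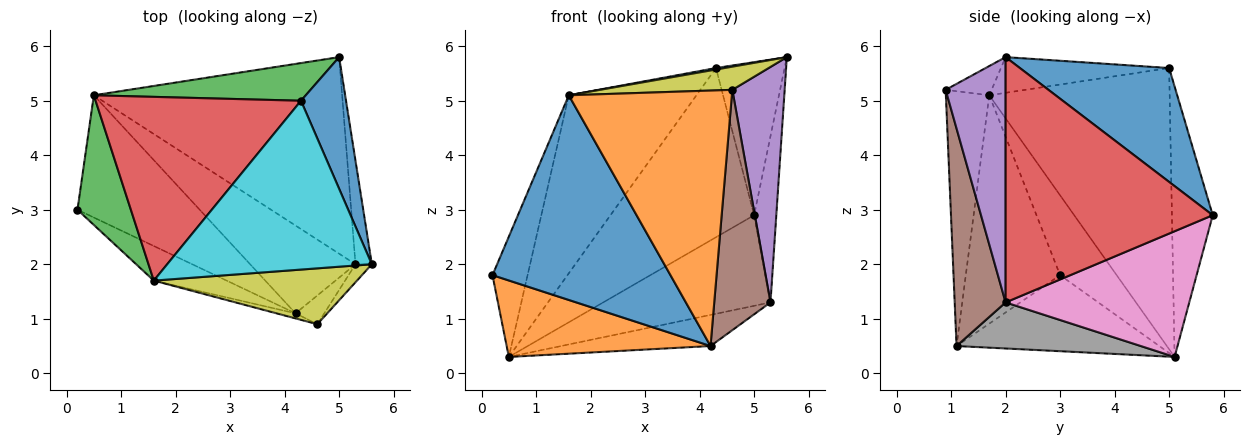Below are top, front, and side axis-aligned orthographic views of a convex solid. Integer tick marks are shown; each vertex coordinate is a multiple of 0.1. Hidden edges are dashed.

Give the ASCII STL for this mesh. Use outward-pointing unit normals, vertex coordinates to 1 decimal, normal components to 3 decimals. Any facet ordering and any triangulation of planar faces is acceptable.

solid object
 facet normal 0.855 0.393 0.338
  outer loop
   vertex 4.3 5.0 5.6
   vertex 5.6 2.0 5.8
   vertex 5.0 5.8 2.9
  endloop
 endfacet
 facet normal -0.467 -0.469 -0.750
  outer loop
   vertex 0.5 5.1 0.3
   vertex 4.2 1.1 0.5
   vertex 0.2 3.0 1.8
  endloop
 endfacet
 facet normal -0.267 0.941 0.209
  outer loop
   vertex 0.5 5.1 0.3
   vertex 4.3 5.0 5.6
   vertex 5.0 5.8 2.9
  endloop
 endfacet
 facet normal 0.992 0.106 -0.066
  outer loop
   vertex 5.3 2.0 1.3
   vertex 5.0 5.8 2.9
   vertex 5.6 2.0 5.8
  endloop
 endfacet
 facet normal 0.752 -0.657 -0.050
  outer loop
   vertex 5.3 2.0 1.3
   vertex 5.6 2.0 5.8
   vertex 4.6 0.9 5.2
  endloop
 endfacet
 facet normal 0.668 -0.738 -0.088
  outer loop
   vertex 5.3 2.0 1.3
   vertex 4.6 0.9 5.2
   vertex 4.2 1.1 0.5
  endloop
 endfacet
 facet normal 0.418 0.380 -0.825
  outer loop
   vertex 5.3 2.0 1.3
   vertex 0.5 5.1 0.3
   vertex 5.0 5.8 2.9
  endloop
 endfacet
 facet normal 0.381 0.309 -0.871
  outer loop
   vertex 5.3 2.0 1.3
   vertex 4.2 1.1 0.5
   vertex 0.5 5.1 0.3
  endloop
 endfacet
 facet normal -0.132 -0.380 0.916
  outer loop
   vertex 1.6 1.7 5.1
   vertex 4.6 0.9 5.2
   vertex 5.6 2.0 5.8
  endloop
 endfacet
 facet normal -0.172 -0.009 0.985
  outer loop
   vertex 1.6 1.7 5.1
   vertex 5.6 2.0 5.8
   vertex 4.3 5.0 5.6
  endloop
 endfacet
 facet normal -0.463 -0.874 -0.148
  outer loop
   vertex 1.6 1.7 5.1
   vertex 0.2 3.0 1.8
   vertex 4.2 1.1 0.5
  endloop
 endfacet
 facet normal -0.257 -0.966 -0.019
  outer loop
   vertex 1.6 1.7 5.1
   vertex 4.2 1.1 0.5
   vertex 4.6 0.9 5.2
  endloop
 endfacet
 facet normal -0.739 0.458 0.494
  outer loop
   vertex 1.6 1.7 5.1
   vertex 0.5 5.1 0.3
   vertex 0.2 3.0 1.8
  endloop
 endfacet
 facet normal -0.701 0.496 0.512
  outer loop
   vertex 1.6 1.7 5.1
   vertex 4.3 5.0 5.6
   vertex 0.5 5.1 0.3
  endloop
 endfacet
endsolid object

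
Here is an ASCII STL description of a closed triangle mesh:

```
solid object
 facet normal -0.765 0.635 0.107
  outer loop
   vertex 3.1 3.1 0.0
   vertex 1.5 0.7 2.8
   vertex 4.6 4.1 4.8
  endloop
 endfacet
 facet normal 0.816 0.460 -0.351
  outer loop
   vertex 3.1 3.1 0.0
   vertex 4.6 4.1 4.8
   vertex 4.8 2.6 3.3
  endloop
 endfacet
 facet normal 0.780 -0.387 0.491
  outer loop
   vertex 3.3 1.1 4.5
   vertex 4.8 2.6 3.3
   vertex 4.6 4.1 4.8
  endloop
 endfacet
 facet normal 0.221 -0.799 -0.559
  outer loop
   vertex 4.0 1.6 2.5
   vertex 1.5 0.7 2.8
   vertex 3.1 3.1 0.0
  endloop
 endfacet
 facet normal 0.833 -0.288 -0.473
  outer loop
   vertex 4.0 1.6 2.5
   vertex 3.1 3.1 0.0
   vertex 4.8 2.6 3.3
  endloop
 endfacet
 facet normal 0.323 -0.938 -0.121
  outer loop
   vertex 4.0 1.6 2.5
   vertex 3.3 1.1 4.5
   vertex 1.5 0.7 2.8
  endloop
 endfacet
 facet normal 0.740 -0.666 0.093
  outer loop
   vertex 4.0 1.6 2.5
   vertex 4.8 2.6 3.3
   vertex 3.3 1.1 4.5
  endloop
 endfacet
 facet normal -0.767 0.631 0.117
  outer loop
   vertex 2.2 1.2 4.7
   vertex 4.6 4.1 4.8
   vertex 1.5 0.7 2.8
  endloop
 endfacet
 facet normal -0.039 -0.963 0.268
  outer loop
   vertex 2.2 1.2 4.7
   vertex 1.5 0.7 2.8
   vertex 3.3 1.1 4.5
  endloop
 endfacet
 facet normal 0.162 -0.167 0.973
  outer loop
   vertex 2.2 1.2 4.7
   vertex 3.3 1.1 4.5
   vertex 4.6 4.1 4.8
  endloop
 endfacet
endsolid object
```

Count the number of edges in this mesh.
15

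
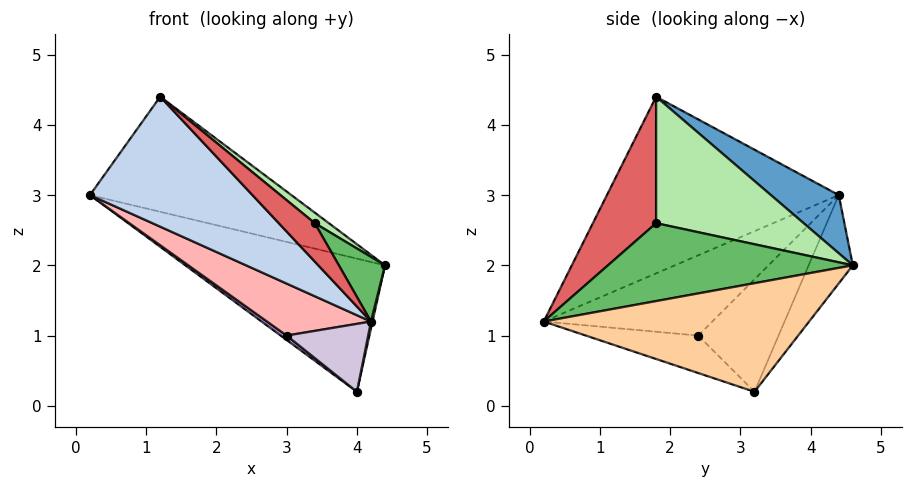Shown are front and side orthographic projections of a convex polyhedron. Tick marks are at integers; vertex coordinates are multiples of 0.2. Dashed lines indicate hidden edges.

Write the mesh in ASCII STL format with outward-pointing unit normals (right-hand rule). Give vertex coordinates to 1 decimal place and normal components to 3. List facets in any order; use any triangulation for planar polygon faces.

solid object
 facet normal 0.175 0.518 0.837
  outer loop
   vertex 1.2 1.8 4.4
   vertex 4.4 4.6 2.0
   vertex 0.2 4.4 3.0
  endloop
 endfacet
 facet normal -0.738 -0.517 -0.433
  outer loop
   vertex 1.2 1.8 4.4
   vertex 0.2 4.4 3.0
   vertex 4.2 0.2 1.2
  endloop
 endfacet
 facet normal -0.176 0.796 -0.580
  outer loop
   vertex 4.0 3.2 0.2
   vertex 0.2 4.4 3.0
   vertex 4.4 4.6 2.0
  endloop
 endfacet
 facet normal 0.977 -0.006 -0.213
  outer loop
   vertex 4.0 3.2 0.2
   vertex 4.4 4.6 2.0
   vertex 4.2 0.2 1.2
  endloop
 endfacet
 facet normal 0.777 -0.147 0.612
  outer loop
   vertex 3.4 1.8 2.6
   vertex 4.2 0.2 1.2
   vertex 4.4 4.6 2.0
  endloop
 endfacet
 facet normal 0.632 -0.060 0.773
  outer loop
   vertex 3.4 1.8 2.6
   vertex 4.4 4.6 2.0
   vertex 1.2 1.8 4.4
  endloop
 endfacet
 facet normal 0.596 -0.339 0.728
  outer loop
   vertex 3.4 1.8 2.6
   vertex 1.2 1.8 4.4
   vertex 4.2 0.2 1.2
  endloop
 endfacet
 facet normal -0.708 -0.437 -0.555
  outer loop
   vertex 3.0 2.4 1.0
   vertex 4.2 0.2 1.2
   vertex 0.2 4.4 3.0
  endloop
 endfacet
 facet normal -0.602 -0.045 -0.797
  outer loop
   vertex 3.0 2.4 1.0
   vertex 0.2 4.4 3.0
   vertex 4.0 3.2 0.2
  endloop
 endfacet
 facet normal -0.429 -0.311 -0.848
  outer loop
   vertex 3.0 2.4 1.0
   vertex 4.0 3.2 0.2
   vertex 4.2 0.2 1.2
  endloop
 endfacet
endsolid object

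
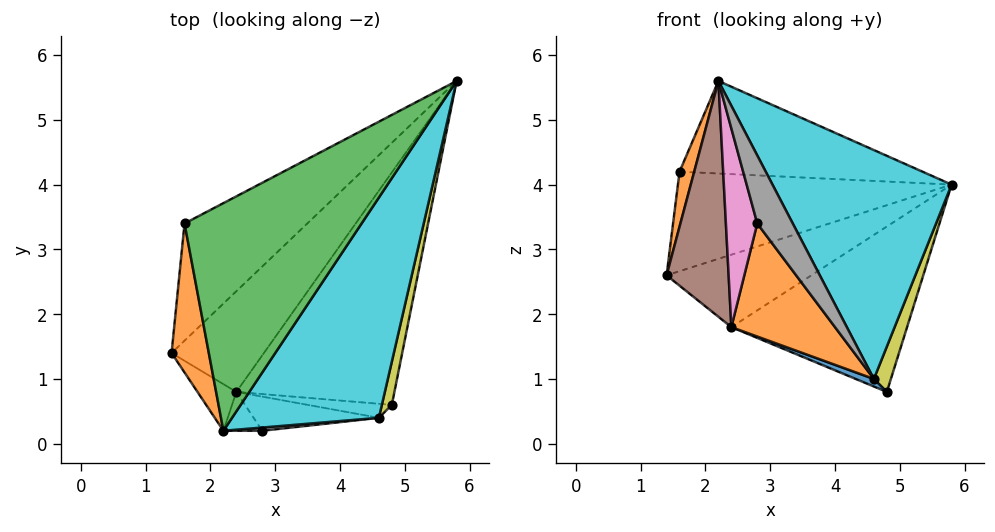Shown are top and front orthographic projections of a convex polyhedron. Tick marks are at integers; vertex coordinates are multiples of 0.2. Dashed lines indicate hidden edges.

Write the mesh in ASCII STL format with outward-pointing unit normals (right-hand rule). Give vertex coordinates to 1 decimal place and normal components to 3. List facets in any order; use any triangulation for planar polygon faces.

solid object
 facet normal -0.351 0.606 -0.714
  outer loop
   vertex 1.6 3.4 4.2
   vertex 5.8 5.6 4.0
   vertex 1.4 1.4 2.6
  endloop
 endfacet
 facet normal -0.971 -0.083 0.226
  outer loop
   vertex 1.6 3.4 4.2
   vertex 1.4 1.4 2.6
   vertex 2.2 0.2 5.6
  endloop
 endfacet
 facet normal -0.151 0.372 0.916
  outer loop
   vertex 1.6 3.4 4.2
   vertex 2.2 0.2 5.6
   vertex 5.8 5.6 4.0
  endloop
 endfacet
 facet normal -0.287 0.559 -0.778
  outer loop
   vertex 2.4 0.8 1.8
   vertex 1.4 1.4 2.6
   vertex 5.8 5.6 4.0
  endloop
 endfacet
 facet normal -0.280 0.557 -0.782
  outer loop
   vertex 2.4 0.8 1.8
   vertex 5.8 5.6 4.0
   vertex 4.8 0.6 0.8
  endloop
 endfacet
 facet normal -0.597 -0.787 -0.156
  outer loop
   vertex 2.4 0.8 1.8
   vertex 2.2 0.2 5.6
   vertex 1.4 1.4 2.6
  endloop
 endfacet
 facet normal -0.576 -0.802 -0.157
  outer loop
   vertex 2.8 0.2 3.4
   vertex 2.2 0.2 5.6
   vertex 2.4 0.8 1.8
  endloop
 endfacet
 facet normal 0.172 -0.984 0.047
  outer loop
   vertex 4.6 0.4 1.0
   vertex 2.2 0.2 5.6
   vertex 2.8 0.2 3.4
  endloop
 endfacet
 facet normal 0.816 -0.418 0.398
  outer loop
   vertex 4.6 0.4 1.0
   vertex 4.8 0.6 0.8
   vertex 5.8 5.6 4.0
  endloop
 endfacet
 facet normal 0.812 -0.421 0.405
  outer loop
   vertex 4.6 0.4 1.0
   vertex 5.8 5.6 4.0
   vertex 2.2 0.2 5.6
  endloop
 endfacet
 facet normal -0.376 -0.439 -0.816
  outer loop
   vertex 4.6 0.4 1.0
   vertex 2.4 0.8 1.8
   vertex 4.8 0.6 0.8
  endloop
 endfacet
 facet normal -0.269 -0.922 -0.279
  outer loop
   vertex 4.6 0.4 1.0
   vertex 2.8 0.2 3.4
   vertex 2.4 0.8 1.8
  endloop
 endfacet
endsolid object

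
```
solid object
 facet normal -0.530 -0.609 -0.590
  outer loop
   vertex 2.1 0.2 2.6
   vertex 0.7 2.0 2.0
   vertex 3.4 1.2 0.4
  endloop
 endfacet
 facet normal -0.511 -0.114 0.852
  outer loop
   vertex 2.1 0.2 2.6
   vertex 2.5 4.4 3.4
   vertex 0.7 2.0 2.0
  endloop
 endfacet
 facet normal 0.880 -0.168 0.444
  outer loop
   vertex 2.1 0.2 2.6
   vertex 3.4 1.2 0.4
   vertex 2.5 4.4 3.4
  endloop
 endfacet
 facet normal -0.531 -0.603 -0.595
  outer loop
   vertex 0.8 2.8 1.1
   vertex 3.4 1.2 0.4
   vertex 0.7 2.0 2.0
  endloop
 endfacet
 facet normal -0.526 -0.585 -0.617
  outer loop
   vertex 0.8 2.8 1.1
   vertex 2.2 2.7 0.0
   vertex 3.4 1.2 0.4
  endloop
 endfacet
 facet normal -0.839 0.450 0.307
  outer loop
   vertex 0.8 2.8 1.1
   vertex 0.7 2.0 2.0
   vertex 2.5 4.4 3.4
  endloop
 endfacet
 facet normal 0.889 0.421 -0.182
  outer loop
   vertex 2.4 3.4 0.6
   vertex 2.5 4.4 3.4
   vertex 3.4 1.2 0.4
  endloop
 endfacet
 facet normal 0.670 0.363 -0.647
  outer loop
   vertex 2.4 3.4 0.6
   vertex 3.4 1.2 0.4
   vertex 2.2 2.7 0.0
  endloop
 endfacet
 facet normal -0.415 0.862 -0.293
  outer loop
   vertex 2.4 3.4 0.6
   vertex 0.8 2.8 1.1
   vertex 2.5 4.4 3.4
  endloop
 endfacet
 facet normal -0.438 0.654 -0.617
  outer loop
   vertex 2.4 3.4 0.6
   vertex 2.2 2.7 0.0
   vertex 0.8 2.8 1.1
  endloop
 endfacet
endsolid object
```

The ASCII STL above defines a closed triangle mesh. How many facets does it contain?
10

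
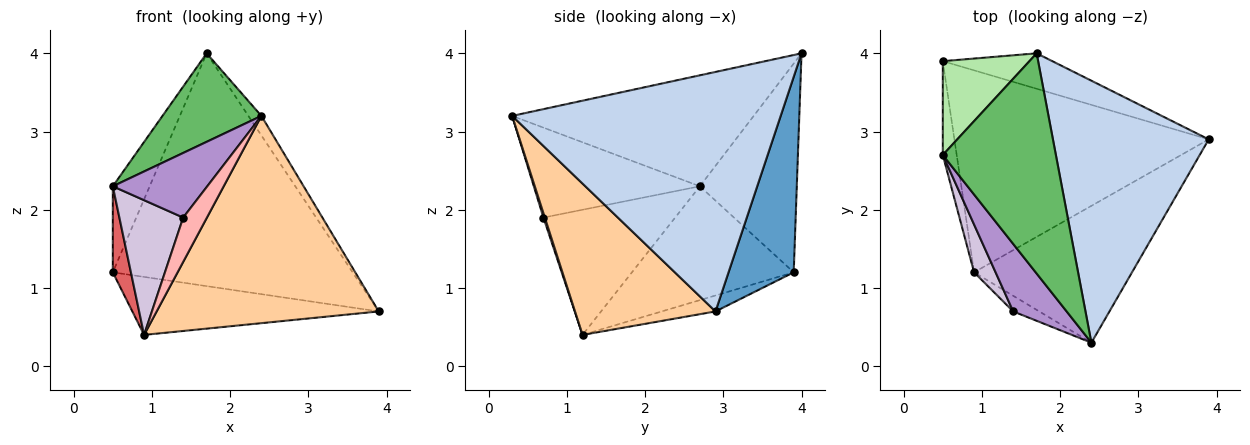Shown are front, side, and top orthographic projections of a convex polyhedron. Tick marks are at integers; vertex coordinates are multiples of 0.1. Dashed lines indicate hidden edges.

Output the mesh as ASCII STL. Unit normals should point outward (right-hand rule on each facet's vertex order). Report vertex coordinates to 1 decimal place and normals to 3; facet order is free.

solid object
 facet normal 0.259 0.955 -0.145
  outer loop
   vertex 1.7 4.0 4.0
   vertex 3.9 2.9 0.7
   vertex 0.5 3.9 1.2
  endloop
 endfacet
 facet normal 0.838 0.041 0.545
  outer loop
   vertex 1.7 4.0 4.0
   vertex 2.4 0.3 3.2
   vertex 3.9 2.9 0.7
  endloop
 endfacet
 facet normal -0.060 0.275 -0.959
  outer loop
   vertex 0.9 1.2 0.4
   vertex 0.5 3.9 1.2
   vertex 3.9 2.9 0.7
  endloop
 endfacet
 facet normal 0.467 -0.738 -0.487
  outer loop
   vertex 0.9 1.2 0.4
   vertex 3.9 2.9 0.7
   vertex 2.4 0.3 3.2
  endloop
 endfacet
 facet normal -0.673 -0.276 0.686
  outer loop
   vertex 0.5 2.7 2.3
   vertex 2.4 0.3 3.2
   vertex 1.7 4.0 4.0
  endloop
 endfacet
 facet normal -0.871 0.331 0.362
  outer loop
   vertex 0.5 2.7 2.3
   vertex 1.7 4.0 4.0
   vertex 0.5 3.9 1.2
  endloop
 endfacet
 facet normal -0.987 -0.110 -0.120
  outer loop
   vertex 0.5 2.7 2.3
   vertex 0.5 3.9 1.2
   vertex 0.9 1.2 0.4
  endloop
 endfacet
 facet normal 0.055 -0.942 -0.332
  outer loop
   vertex 1.4 0.7 1.9
   vertex 0.9 1.2 0.4
   vertex 2.4 0.3 3.2
  endloop
 endfacet
 facet normal -0.772 -0.439 0.459
  outer loop
   vertex 1.4 0.7 1.9
   vertex 2.4 0.3 3.2
   vertex 0.5 2.7 2.3
  endloop
 endfacet
 facet normal -0.889 -0.431 0.153
  outer loop
   vertex 1.4 0.7 1.9
   vertex 0.5 2.7 2.3
   vertex 0.9 1.2 0.4
  endloop
 endfacet
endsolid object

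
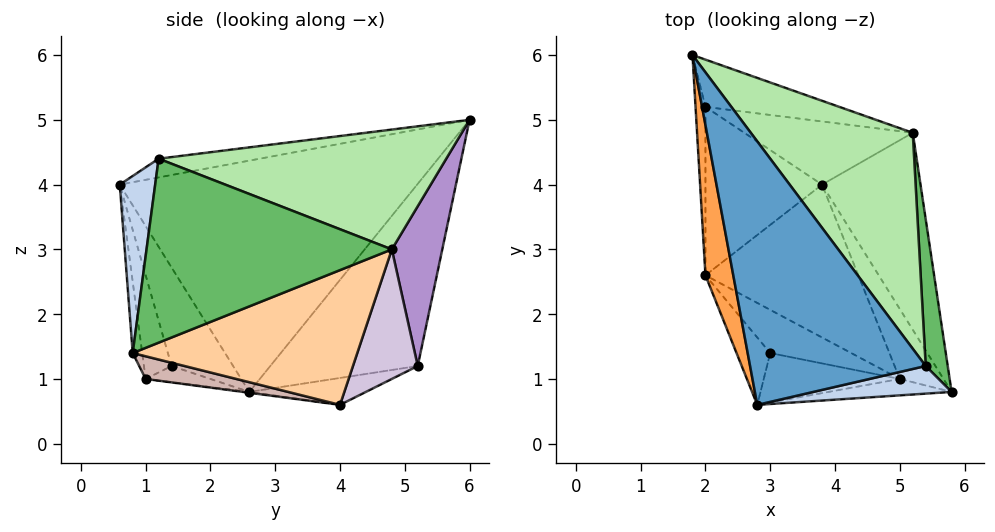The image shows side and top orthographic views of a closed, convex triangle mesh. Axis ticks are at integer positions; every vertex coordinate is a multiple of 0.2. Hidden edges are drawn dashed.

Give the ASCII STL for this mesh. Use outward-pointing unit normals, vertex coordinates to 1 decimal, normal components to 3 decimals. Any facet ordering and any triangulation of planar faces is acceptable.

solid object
 facet normal -0.104 -0.200 0.974
  outer loop
   vertex 5.4 1.2 4.4
   vertex 1.8 6.0 5.0
   vertex 2.8 0.6 4.0
  endloop
 endfacet
 facet normal 0.199 -0.968 0.156
  outer loop
   vertex 5.4 1.2 4.4
   vertex 2.8 0.6 4.0
   vertex 5.8 0.8 1.4
  endloop
 endfacet
 facet normal -0.972 -0.202 0.117
  outer loop
   vertex 2.0 2.6 0.8
   vertex 2.8 0.6 4.0
   vertex 1.8 6.0 5.0
  endloop
 endfacet
 facet normal 0.760 0.336 -0.556
  outer loop
   vertex 5.2 4.8 3.0
   vertex 5.8 0.8 1.4
   vertex 3.8 4.0 0.6
  endloop
 endfacet
 facet normal 0.988 0.101 0.118
  outer loop
   vertex 5.2 4.8 3.0
   vertex 5.4 1.2 4.4
   vertex 5.8 0.8 1.4
  endloop
 endfacet
 facet normal 0.562 0.327 0.760
  outer loop
   vertex 5.2 4.8 3.0
   vertex 1.8 6.0 5.0
   vertex 5.4 1.2 4.4
  endloop
 endfacet
 facet normal -0.998 0.008 -0.054
  outer loop
   vertex 2.0 5.2 1.2
   vertex 2.0 2.6 0.8
   vertex 1.8 6.0 5.0
  endloop
 endfacet
 facet normal -0.222 0.148 -0.964
  outer loop
   vertex 2.0 5.2 1.2
   vertex 3.8 4.0 0.6
   vertex 2.0 2.6 0.8
  endloop
 endfacet
 facet normal 0.226 0.956 -0.189
  outer loop
   vertex 2.0 5.2 1.2
   vertex 1.8 6.0 5.0
   vertex 5.2 4.8 3.0
  endloop
 endfacet
 facet normal 0.370 0.795 -0.481
  outer loop
   vertex 2.0 5.2 1.2
   vertex 5.2 4.8 3.0
   vertex 3.8 4.0 0.6
  endloop
 endfacet
 facet normal -0.705 -0.667 -0.241
  outer loop
   vertex 3.0 1.4 1.2
   vertex 2.8 0.6 4.0
   vertex 2.0 2.6 0.8
  endloop
 endfacet
 facet normal 0.459 0.066 -0.886
  outer loop
   vertex 5.0 1.0 1.0
   vertex 3.8 4.0 0.6
   vertex 5.8 0.8 1.4
  endloop
 endfacet
 facet normal -0.006 -0.134 -0.991
  outer loop
   vertex 5.0 1.0 1.0
   vertex 2.0 2.6 0.8
   vertex 3.8 4.0 0.6
  endloop
 endfacet
 facet normal -0.176 -0.440 -0.880
  outer loop
   vertex 5.0 1.0 1.0
   vertex 3.0 1.4 1.2
   vertex 2.0 2.6 0.8
  endloop
 endfacet
 facet normal -0.130 -0.966 -0.224
  outer loop
   vertex 5.0 1.0 1.0
   vertex 5.8 0.8 1.4
   vertex 2.8 0.6 4.0
  endloop
 endfacet
 facet normal -0.215 -0.935 -0.282
  outer loop
   vertex 5.0 1.0 1.0
   vertex 2.8 0.6 4.0
   vertex 3.0 1.4 1.2
  endloop
 endfacet
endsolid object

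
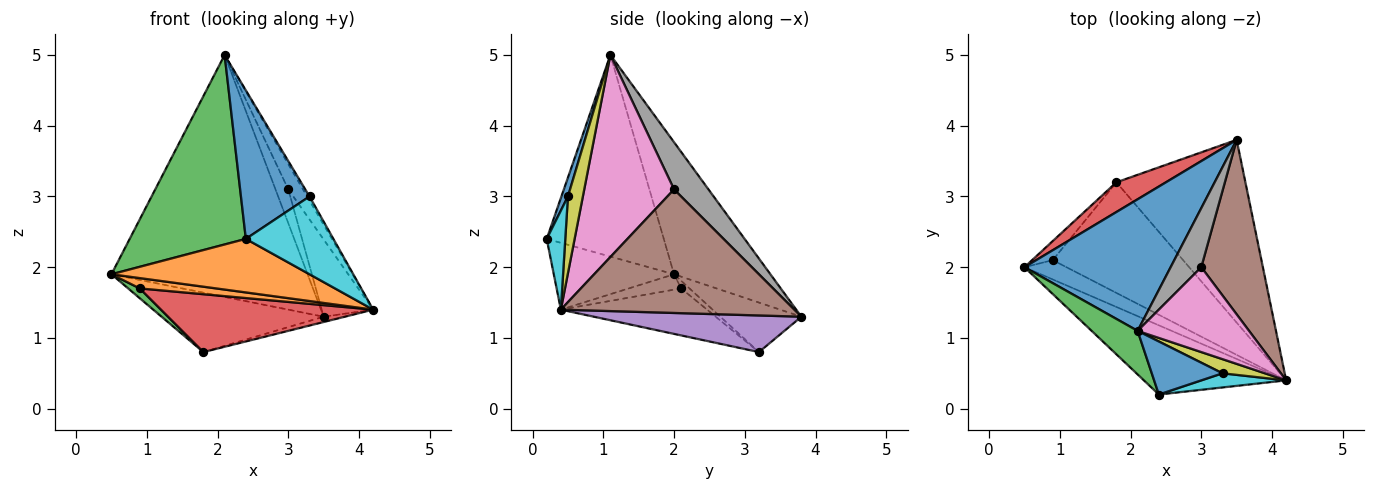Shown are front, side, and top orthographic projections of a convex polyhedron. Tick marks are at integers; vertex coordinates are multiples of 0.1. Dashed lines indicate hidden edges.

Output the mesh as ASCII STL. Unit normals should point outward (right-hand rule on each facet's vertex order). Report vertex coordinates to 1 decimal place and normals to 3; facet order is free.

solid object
 facet normal -0.396 0.807 0.439
  outer loop
   vertex 2.1 1.1 5.0
   vertex 3.5 3.8 1.3
   vertex 0.5 2.0 1.9
  endloop
 endfacet
 facet normal -0.348 -0.574 -0.741
  outer loop
   vertex 2.4 0.2 2.4
   vertex 0.5 2.0 1.9
   vertex 4.2 0.4 1.4
  endloop
 endfacet
 facet normal -0.701 -0.695 0.160
  outer loop
   vertex 2.4 0.2 2.4
   vertex 2.1 1.1 5.0
   vertex 0.5 2.0 1.9
  endloop
 endfacet
 facet normal -0.408 0.816 0.408
  outer loop
   vertex 1.8 3.2 0.8
   vertex 0.5 2.0 1.9
   vertex 3.5 3.8 1.3
  endloop
 endfacet
 facet normal 0.273 0.028 -0.962
  outer loop
   vertex 1.8 3.2 0.8
   vertex 3.5 3.8 1.3
   vertex 4.2 0.4 1.4
  endloop
 endfacet
 facet normal 0.878 0.194 0.438
  outer loop
   vertex 3.0 2.0 3.1
   vertex 4.2 0.4 1.4
   vertex 3.5 3.8 1.3
  endloop
 endfacet
 facet normal 0.867 0.142 0.478
  outer loop
   vertex 3.0 2.0 3.1
   vertex 2.1 1.1 5.0
   vertex 4.2 0.4 1.4
  endloop
 endfacet
 facet normal 0.800 0.298 0.520
  outer loop
   vertex 3.0 2.0 3.1
   vertex 3.5 3.8 1.3
   vertex 2.1 1.1 5.0
  endloop
 endfacet
 facet normal 0.867 0.137 0.479
  outer loop
   vertex 3.3 0.5 3.0
   vertex 4.2 0.4 1.4
   vertex 2.1 1.1 5.0
  endloop
 endfacet
 facet normal 0.204 -0.963 0.175
  outer loop
   vertex 3.3 0.5 3.0
   vertex 2.4 0.2 2.4
   vertex 4.2 0.4 1.4
  endloop
 endfacet
 facet normal 0.089 -0.938 0.335
  outer loop
   vertex 3.3 0.5 3.0
   vertex 2.1 1.1 5.0
   vertex 2.4 0.2 2.4
  endloop
 endfacet
 facet normal -0.307 -0.449 -0.839
  outer loop
   vertex 0.9 2.1 1.7
   vertex 4.2 0.4 1.4
   vertex 0.5 2.0 1.9
  endloop
 endfacet
 facet normal -0.314 -0.434 -0.844
  outer loop
   vertex 0.9 2.1 1.7
   vertex 0.5 2.0 1.9
   vertex 1.8 3.2 0.8
  endloop
 endfacet
 facet normal -0.304 -0.442 -0.844
  outer loop
   vertex 0.9 2.1 1.7
   vertex 1.8 3.2 0.8
   vertex 4.2 0.4 1.4
  endloop
 endfacet
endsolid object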